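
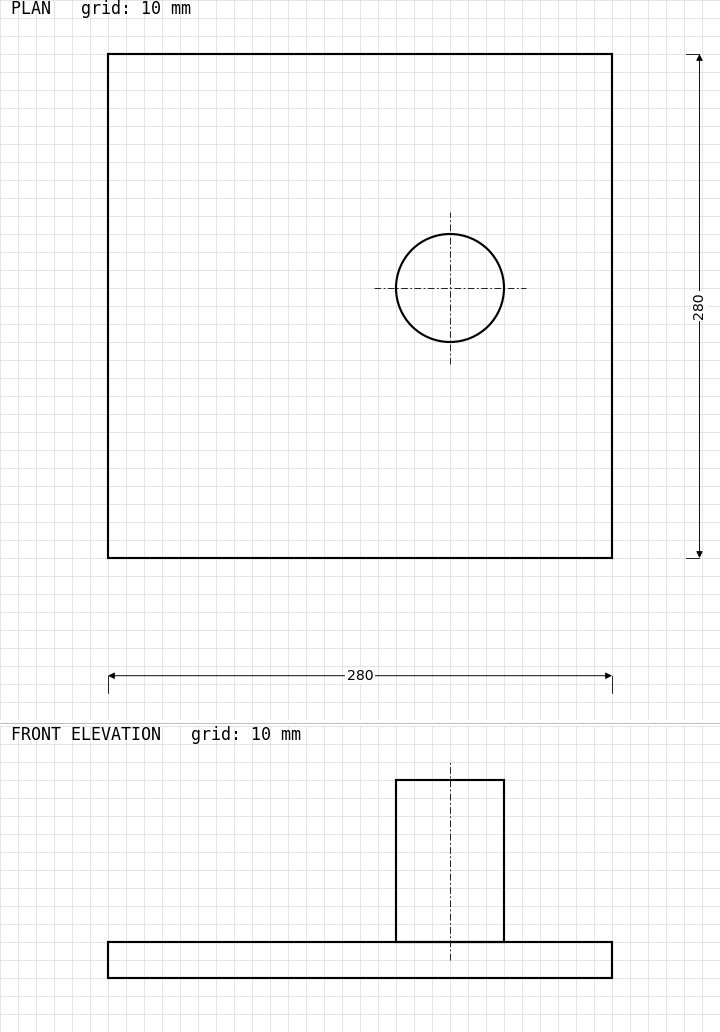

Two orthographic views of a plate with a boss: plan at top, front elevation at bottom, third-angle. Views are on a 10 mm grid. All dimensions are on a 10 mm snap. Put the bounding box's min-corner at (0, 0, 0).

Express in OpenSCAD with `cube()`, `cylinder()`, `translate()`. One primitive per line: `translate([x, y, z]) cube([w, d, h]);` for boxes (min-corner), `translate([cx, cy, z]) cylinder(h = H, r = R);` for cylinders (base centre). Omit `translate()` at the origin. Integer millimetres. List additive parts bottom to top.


cube([280, 280, 20]);
translate([190, 150, 20]) cylinder(h = 90, r = 30);


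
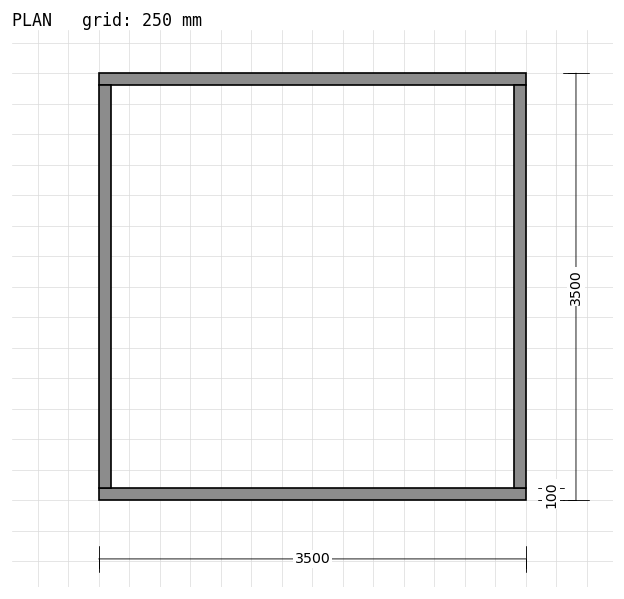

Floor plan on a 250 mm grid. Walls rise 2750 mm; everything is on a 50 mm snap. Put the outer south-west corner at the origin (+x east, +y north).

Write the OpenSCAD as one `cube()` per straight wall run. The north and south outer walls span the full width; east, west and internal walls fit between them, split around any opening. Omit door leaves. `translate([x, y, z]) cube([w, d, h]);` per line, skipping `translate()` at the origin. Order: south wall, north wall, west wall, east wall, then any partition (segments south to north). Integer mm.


cube([3500, 100, 2750]);
translate([0, 3400, 0]) cube([3500, 100, 2750]);
translate([0, 100, 0]) cube([100, 3300, 2750]);
translate([3400, 100, 0]) cube([100, 3300, 2750]);


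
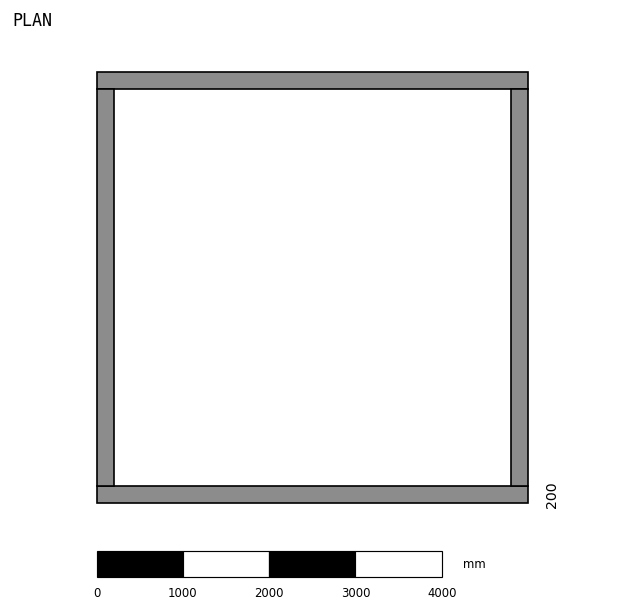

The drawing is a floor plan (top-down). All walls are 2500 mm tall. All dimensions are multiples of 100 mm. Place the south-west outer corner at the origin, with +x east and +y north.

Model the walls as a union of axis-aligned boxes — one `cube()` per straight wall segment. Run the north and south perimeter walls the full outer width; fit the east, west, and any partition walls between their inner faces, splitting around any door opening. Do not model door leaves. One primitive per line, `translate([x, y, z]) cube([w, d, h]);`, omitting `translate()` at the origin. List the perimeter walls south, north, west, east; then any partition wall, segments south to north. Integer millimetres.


cube([5000, 200, 2500]);
translate([0, 4800, 0]) cube([5000, 200, 2500]);
translate([0, 200, 0]) cube([200, 4600, 2500]);
translate([4800, 200, 0]) cube([200, 4600, 2500]);


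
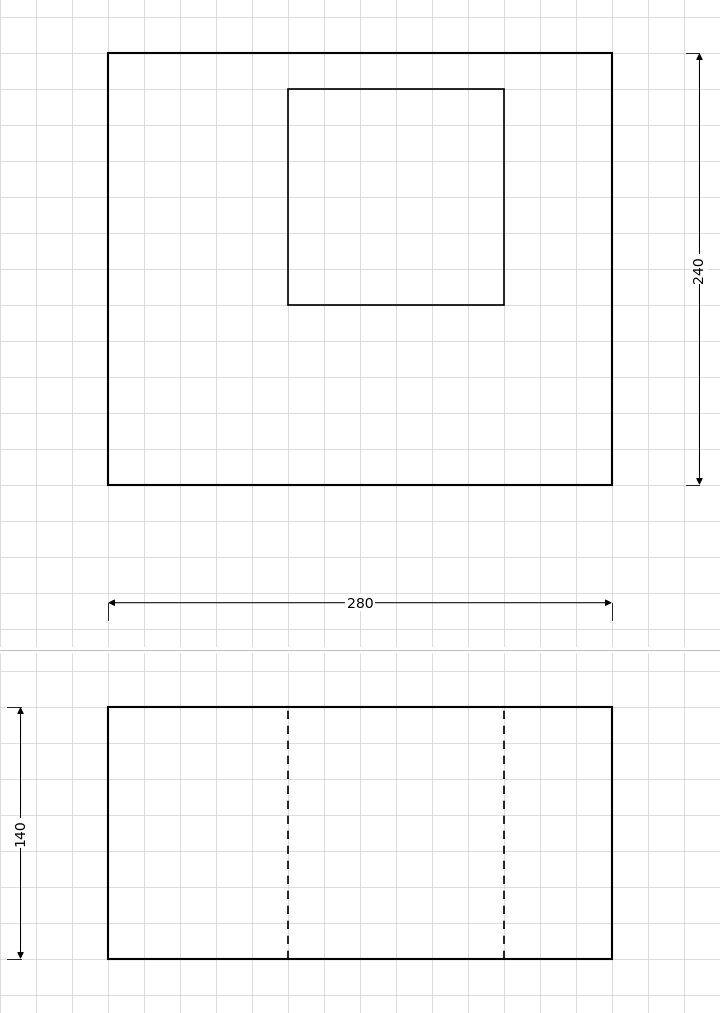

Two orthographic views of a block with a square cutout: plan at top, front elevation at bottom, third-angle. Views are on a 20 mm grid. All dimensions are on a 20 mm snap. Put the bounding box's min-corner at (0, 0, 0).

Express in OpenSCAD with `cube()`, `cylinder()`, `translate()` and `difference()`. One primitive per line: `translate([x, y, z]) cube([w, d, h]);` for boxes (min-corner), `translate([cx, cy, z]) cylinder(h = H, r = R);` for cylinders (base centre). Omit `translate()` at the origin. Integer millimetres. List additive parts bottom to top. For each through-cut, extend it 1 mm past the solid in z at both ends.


difference() {
  cube([280, 240, 140]);
  translate([100, 100, -1]) cube([120, 120, 142]);
}


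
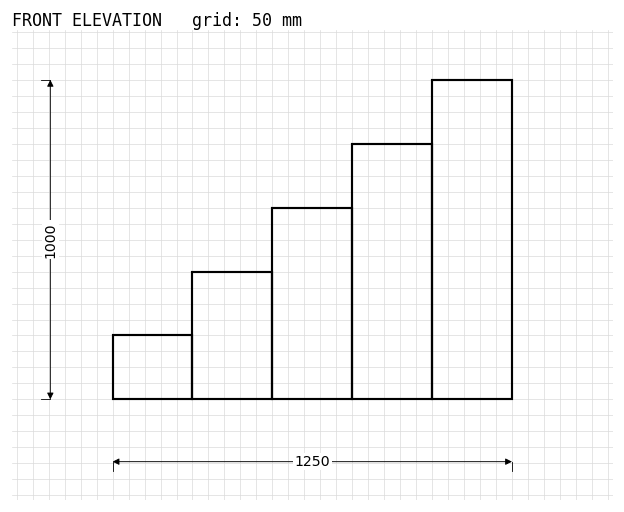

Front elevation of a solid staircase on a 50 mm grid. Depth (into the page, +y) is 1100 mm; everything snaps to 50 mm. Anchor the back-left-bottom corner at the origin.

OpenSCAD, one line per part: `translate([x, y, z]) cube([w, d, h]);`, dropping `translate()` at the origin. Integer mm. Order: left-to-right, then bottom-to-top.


cube([250, 1100, 200]);
translate([250, 0, 0]) cube([250, 1100, 400]);
translate([500, 0, 0]) cube([250, 1100, 600]);
translate([750, 0, 0]) cube([250, 1100, 800]);
translate([1000, 0, 0]) cube([250, 1100, 1000]);


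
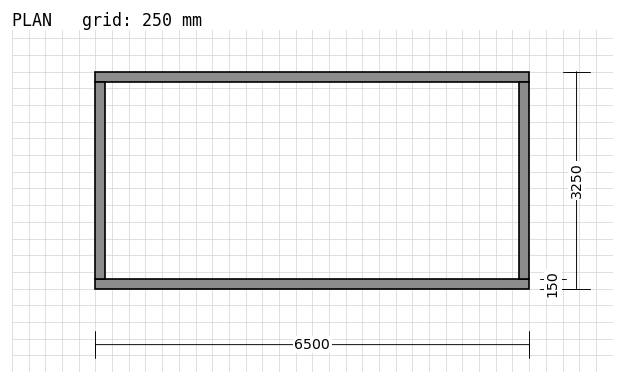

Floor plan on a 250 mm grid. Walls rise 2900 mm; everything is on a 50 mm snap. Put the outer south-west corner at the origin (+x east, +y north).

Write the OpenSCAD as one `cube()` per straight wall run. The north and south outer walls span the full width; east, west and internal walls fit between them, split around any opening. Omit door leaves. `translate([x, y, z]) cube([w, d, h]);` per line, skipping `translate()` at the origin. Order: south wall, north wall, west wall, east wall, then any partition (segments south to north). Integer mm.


cube([6500, 150, 2900]);
translate([0, 3100, 0]) cube([6500, 150, 2900]);
translate([0, 150, 0]) cube([150, 2950, 2900]);
translate([6350, 150, 0]) cube([150, 2950, 2900]);


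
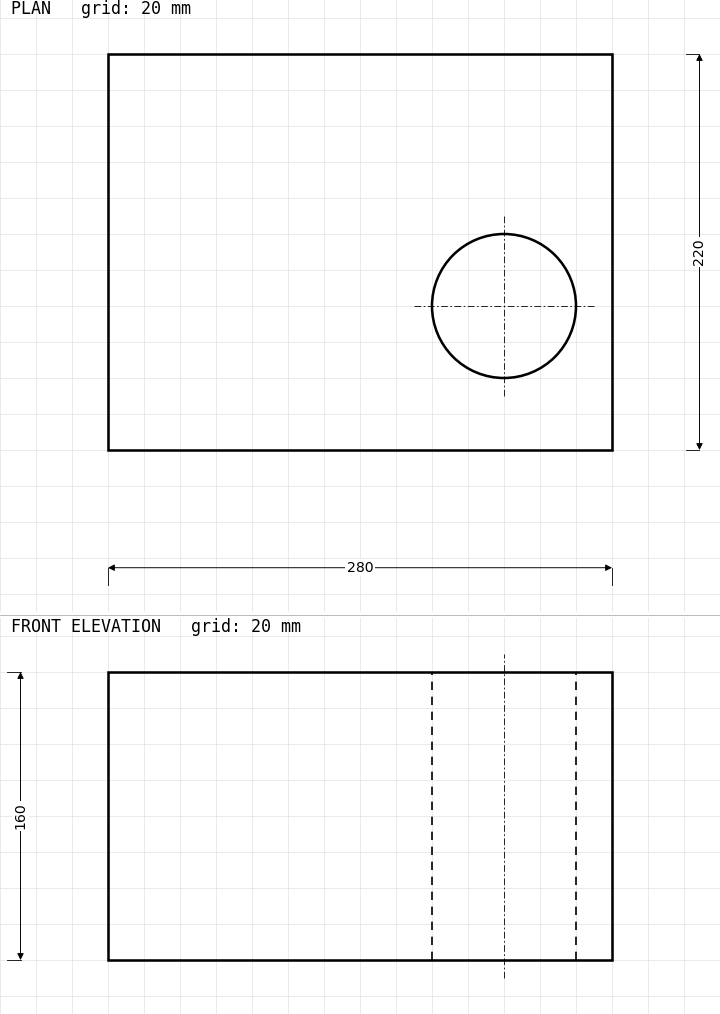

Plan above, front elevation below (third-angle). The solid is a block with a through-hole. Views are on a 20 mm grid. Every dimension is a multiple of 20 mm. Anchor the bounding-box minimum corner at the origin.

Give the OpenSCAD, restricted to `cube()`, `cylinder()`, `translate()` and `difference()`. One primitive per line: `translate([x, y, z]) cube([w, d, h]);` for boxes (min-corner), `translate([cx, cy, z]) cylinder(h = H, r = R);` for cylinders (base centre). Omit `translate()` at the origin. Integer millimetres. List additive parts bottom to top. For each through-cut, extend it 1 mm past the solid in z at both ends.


difference() {
  cube([280, 220, 160]);
  translate([220, 80, -1]) cylinder(h = 162, r = 40);
}


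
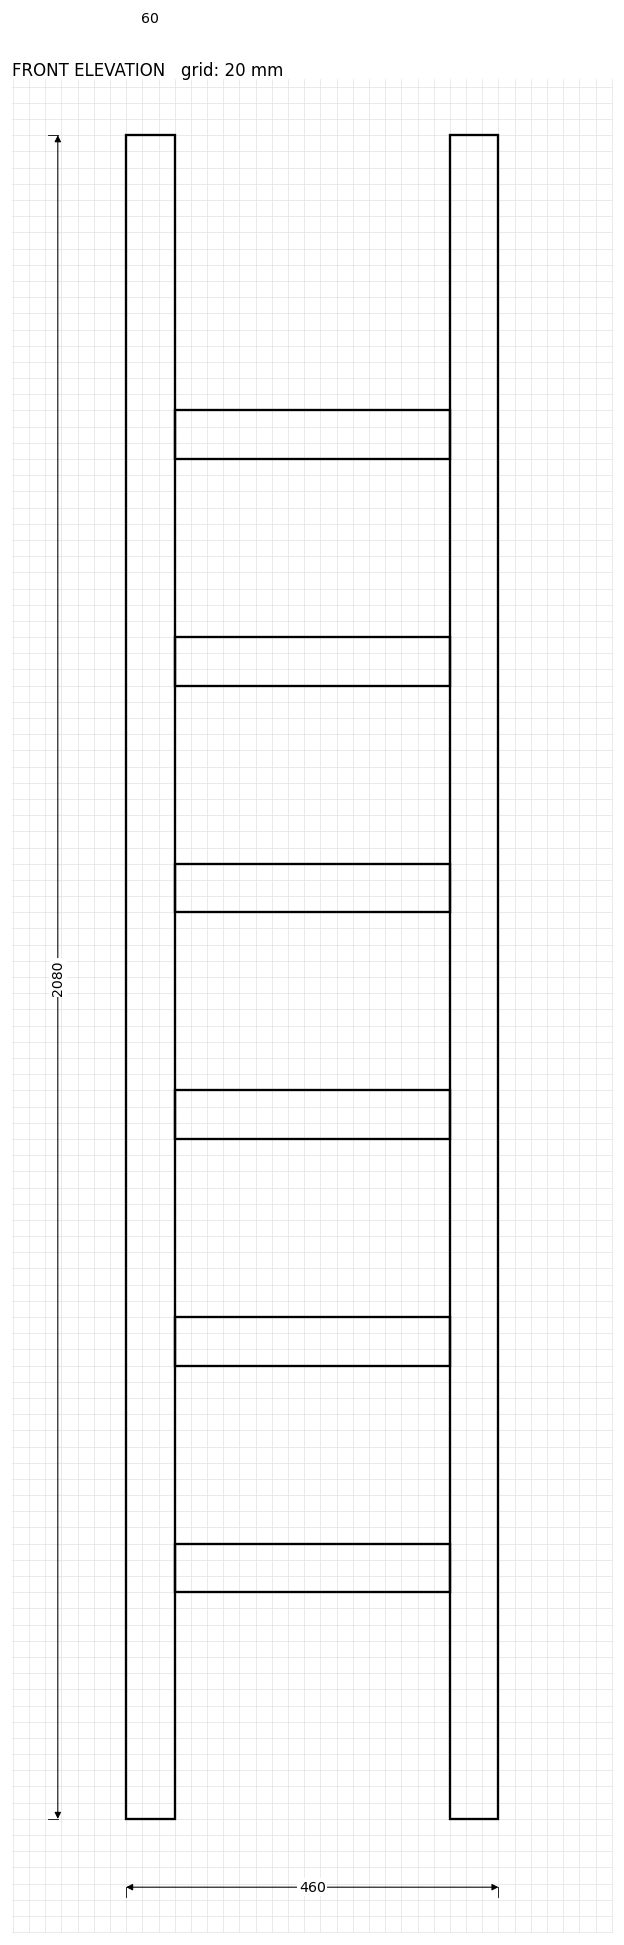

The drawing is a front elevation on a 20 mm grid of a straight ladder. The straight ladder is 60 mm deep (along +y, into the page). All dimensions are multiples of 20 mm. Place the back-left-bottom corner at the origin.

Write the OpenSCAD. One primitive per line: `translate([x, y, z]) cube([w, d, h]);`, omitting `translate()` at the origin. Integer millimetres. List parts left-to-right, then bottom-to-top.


cube([60, 60, 2080]);
translate([60, 0, 280]) cube([340, 60, 60]);
translate([60, 0, 560]) cube([340, 60, 60]);
translate([60, 0, 840]) cube([340, 60, 60]);
translate([60, 0, 1120]) cube([340, 60, 60]);
translate([60, 0, 1400]) cube([340, 60, 60]);
translate([60, 0, 1680]) cube([340, 60, 60]);
translate([400, 0, 0]) cube([60, 60, 2080]);


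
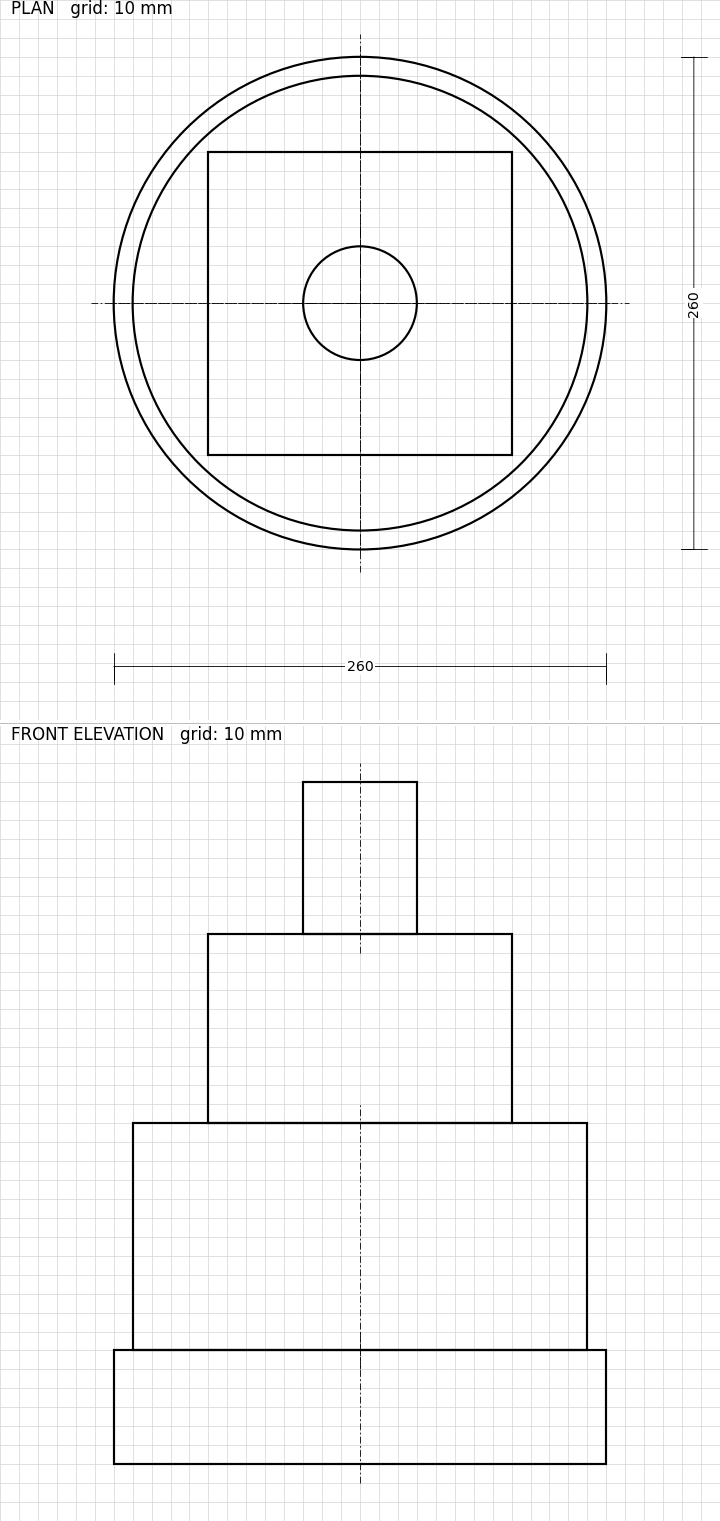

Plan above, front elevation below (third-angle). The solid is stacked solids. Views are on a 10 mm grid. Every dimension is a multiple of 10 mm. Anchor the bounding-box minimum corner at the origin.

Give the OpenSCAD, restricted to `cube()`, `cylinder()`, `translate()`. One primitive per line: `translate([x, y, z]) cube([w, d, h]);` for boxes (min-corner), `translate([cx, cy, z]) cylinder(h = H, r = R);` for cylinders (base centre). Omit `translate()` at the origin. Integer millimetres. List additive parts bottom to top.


translate([130, 130, 0]) cylinder(h = 60, r = 130);
translate([130, 130, 60]) cylinder(h = 120, r = 120);
translate([50, 50, 180]) cube([160, 160, 100]);
translate([130, 130, 280]) cylinder(h = 80, r = 30);


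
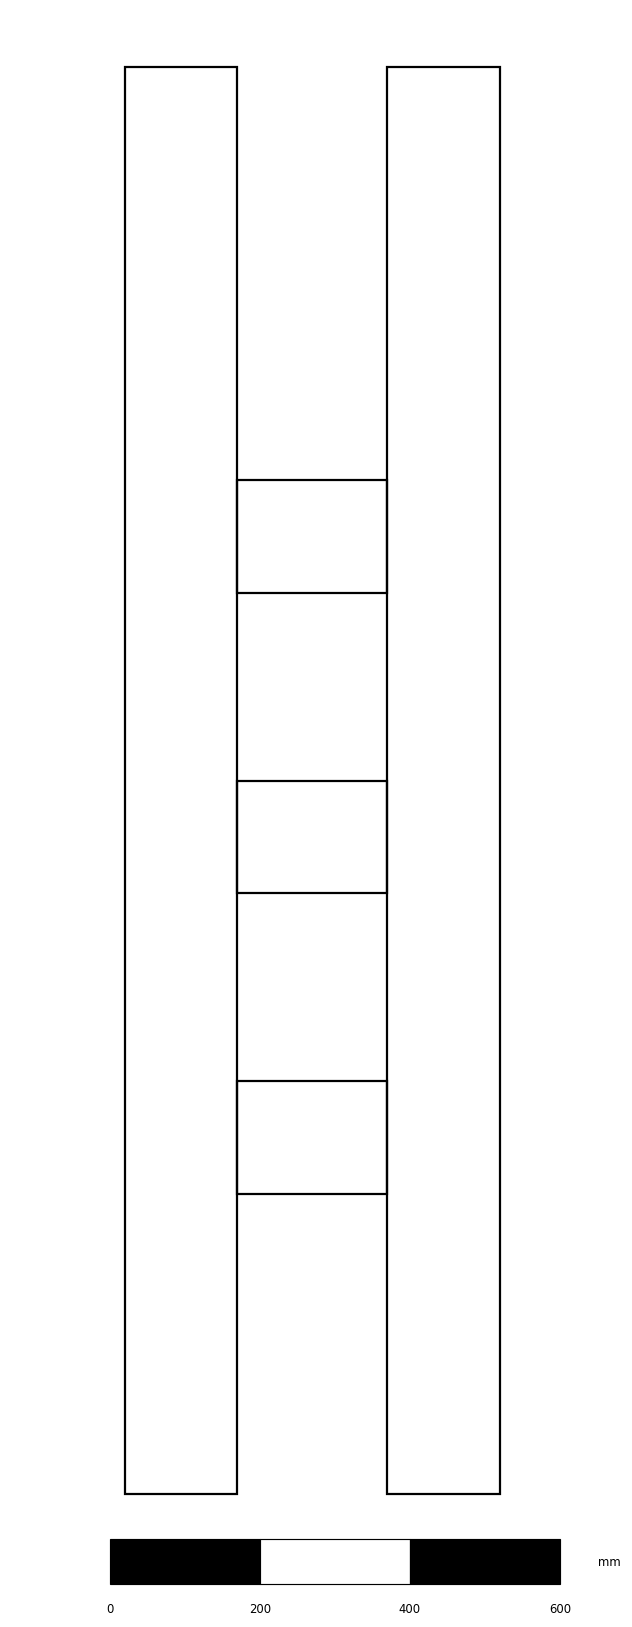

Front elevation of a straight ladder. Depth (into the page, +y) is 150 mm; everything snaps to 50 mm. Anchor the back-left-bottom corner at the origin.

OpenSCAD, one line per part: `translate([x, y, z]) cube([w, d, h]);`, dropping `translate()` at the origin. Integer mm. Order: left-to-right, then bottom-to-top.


cube([150, 150, 1900]);
translate([150, 0, 400]) cube([200, 150, 150]);
translate([150, 0, 800]) cube([200, 150, 150]);
translate([150, 0, 1200]) cube([200, 150, 150]);
translate([350, 0, 0]) cube([150, 150, 1900]);


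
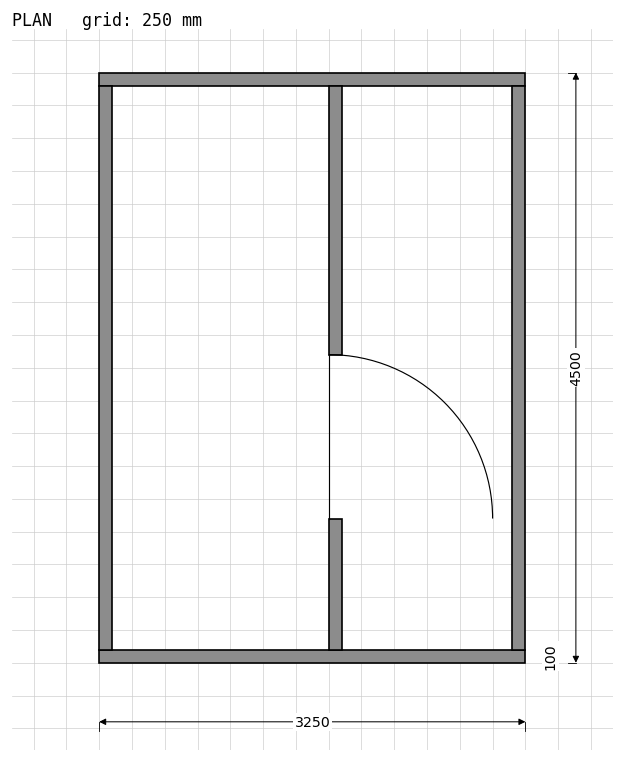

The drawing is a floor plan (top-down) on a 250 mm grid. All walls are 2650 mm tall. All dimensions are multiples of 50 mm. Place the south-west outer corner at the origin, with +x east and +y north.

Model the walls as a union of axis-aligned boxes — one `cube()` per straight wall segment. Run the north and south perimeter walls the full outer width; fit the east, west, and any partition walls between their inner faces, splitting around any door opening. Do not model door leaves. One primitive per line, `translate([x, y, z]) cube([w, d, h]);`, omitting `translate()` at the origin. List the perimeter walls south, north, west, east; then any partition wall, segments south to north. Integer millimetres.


cube([3250, 100, 2650]);
translate([0, 4400, 0]) cube([3250, 100, 2650]);
translate([0, 100, 0]) cube([100, 4300, 2650]);
translate([3150, 100, 0]) cube([100, 4300, 2650]);
translate([1750, 100, 0]) cube([100, 1000, 2650]);
translate([1750, 2350, 0]) cube([100, 2050, 2650]);


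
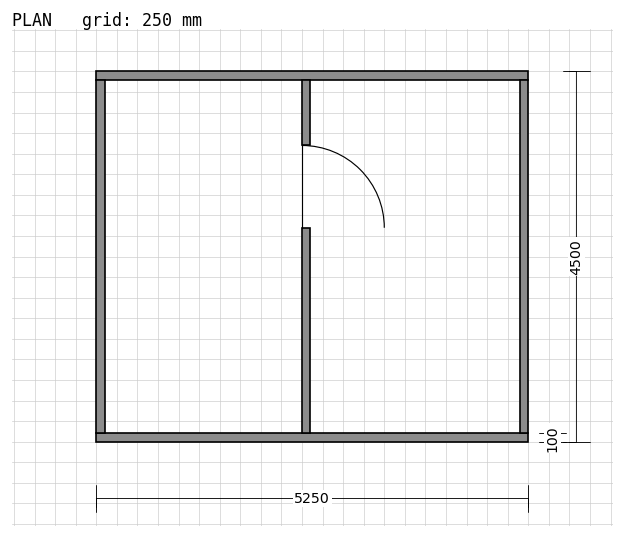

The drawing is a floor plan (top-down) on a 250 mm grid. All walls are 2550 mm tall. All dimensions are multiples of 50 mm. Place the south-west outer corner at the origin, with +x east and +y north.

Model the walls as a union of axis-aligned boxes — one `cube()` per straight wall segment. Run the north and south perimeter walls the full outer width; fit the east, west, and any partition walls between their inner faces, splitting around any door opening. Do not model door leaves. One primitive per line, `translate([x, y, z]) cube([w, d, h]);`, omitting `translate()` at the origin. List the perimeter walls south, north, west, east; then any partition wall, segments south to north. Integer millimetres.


cube([5250, 100, 2550]);
translate([0, 4400, 0]) cube([5250, 100, 2550]);
translate([0, 100, 0]) cube([100, 4300, 2550]);
translate([5150, 100, 0]) cube([100, 4300, 2550]);
translate([2500, 100, 0]) cube([100, 2500, 2550]);
translate([2500, 3600, 0]) cube([100, 800, 2550]);


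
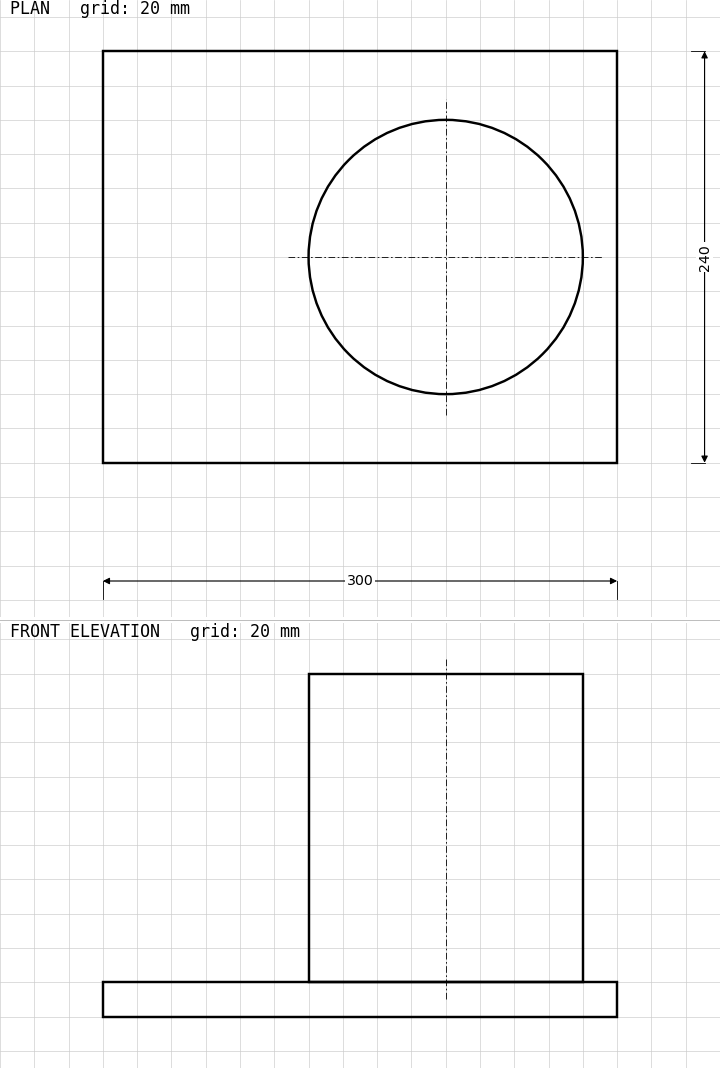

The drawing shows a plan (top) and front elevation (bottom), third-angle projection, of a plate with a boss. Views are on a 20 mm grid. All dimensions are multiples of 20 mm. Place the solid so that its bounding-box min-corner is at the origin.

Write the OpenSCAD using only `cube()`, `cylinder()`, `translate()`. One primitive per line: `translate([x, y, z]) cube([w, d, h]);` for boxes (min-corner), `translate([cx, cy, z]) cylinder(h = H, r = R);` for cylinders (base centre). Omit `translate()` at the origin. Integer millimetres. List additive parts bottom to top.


cube([300, 240, 20]);
translate([200, 120, 20]) cylinder(h = 180, r = 80);


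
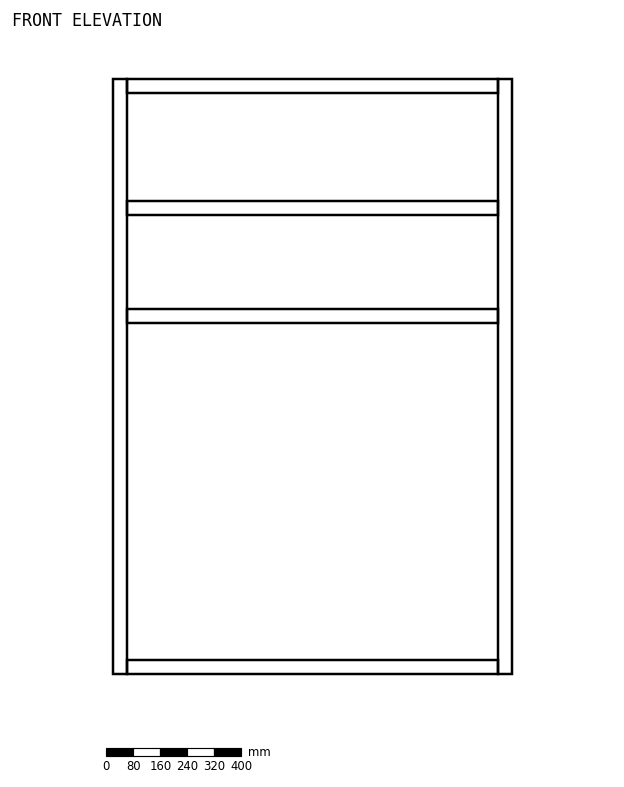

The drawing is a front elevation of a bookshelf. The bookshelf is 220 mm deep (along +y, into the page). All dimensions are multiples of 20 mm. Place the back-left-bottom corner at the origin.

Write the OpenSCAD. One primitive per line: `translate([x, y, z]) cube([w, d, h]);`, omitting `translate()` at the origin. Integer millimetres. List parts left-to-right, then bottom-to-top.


cube([40, 220, 1760]);
translate([40, 0, 0]) cube([1100, 220, 40]);
translate([40, 0, 1040]) cube([1100, 220, 40]);
translate([40, 0, 1360]) cube([1100, 220, 40]);
translate([40, 0, 1720]) cube([1100, 220, 40]);
translate([1140, 0, 0]) cube([40, 220, 1760]);


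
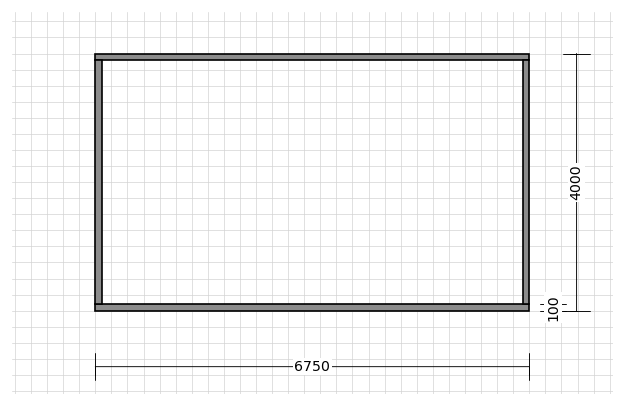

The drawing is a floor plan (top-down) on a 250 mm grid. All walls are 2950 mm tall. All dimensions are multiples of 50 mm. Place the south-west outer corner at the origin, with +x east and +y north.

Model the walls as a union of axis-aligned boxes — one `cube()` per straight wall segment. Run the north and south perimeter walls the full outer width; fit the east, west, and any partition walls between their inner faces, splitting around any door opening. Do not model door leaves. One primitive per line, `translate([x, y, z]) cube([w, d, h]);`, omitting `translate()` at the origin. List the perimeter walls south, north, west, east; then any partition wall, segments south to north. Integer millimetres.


cube([6750, 100, 2950]);
translate([0, 3900, 0]) cube([6750, 100, 2950]);
translate([0, 100, 0]) cube([100, 3800, 2950]);
translate([6650, 100, 0]) cube([100, 3800, 2950]);


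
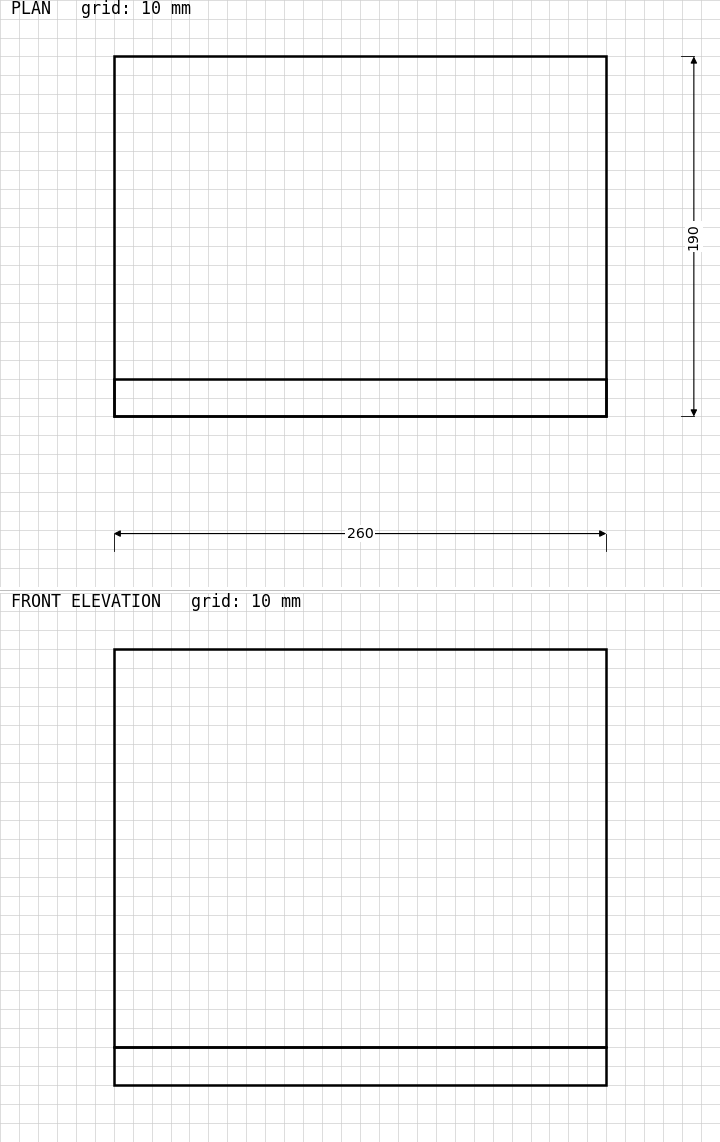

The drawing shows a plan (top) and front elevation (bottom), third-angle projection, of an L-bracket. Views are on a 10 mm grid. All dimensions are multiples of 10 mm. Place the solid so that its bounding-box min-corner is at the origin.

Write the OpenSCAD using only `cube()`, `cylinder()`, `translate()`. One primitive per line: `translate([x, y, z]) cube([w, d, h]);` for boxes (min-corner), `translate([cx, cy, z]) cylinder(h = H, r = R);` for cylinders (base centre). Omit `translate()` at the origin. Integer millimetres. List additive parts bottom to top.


cube([260, 190, 20]);
translate([0, 0, 20]) cube([260, 20, 210]);


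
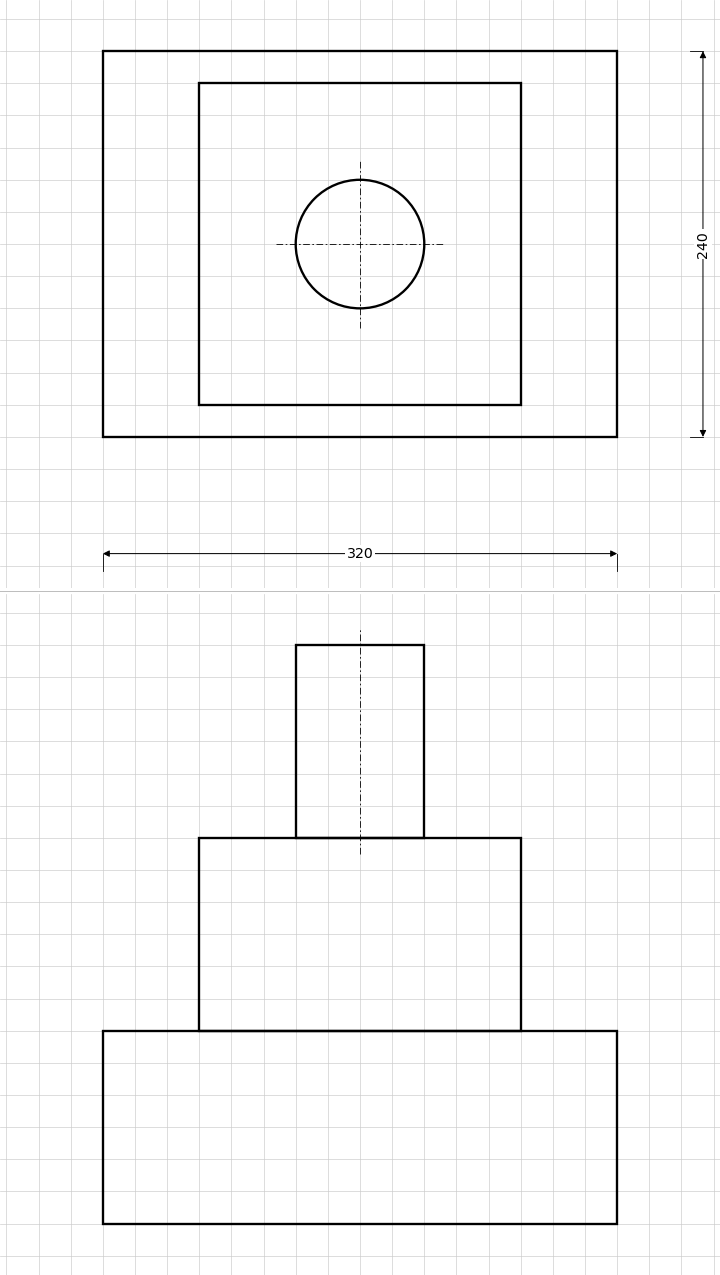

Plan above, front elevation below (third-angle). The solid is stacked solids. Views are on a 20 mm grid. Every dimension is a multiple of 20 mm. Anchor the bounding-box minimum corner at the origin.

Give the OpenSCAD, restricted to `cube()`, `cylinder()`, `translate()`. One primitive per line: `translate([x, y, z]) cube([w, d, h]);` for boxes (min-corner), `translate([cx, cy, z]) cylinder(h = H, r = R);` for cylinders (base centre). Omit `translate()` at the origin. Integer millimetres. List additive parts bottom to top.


cube([320, 240, 120]);
translate([60, 20, 120]) cube([200, 200, 120]);
translate([160, 120, 240]) cylinder(h = 120, r = 40);


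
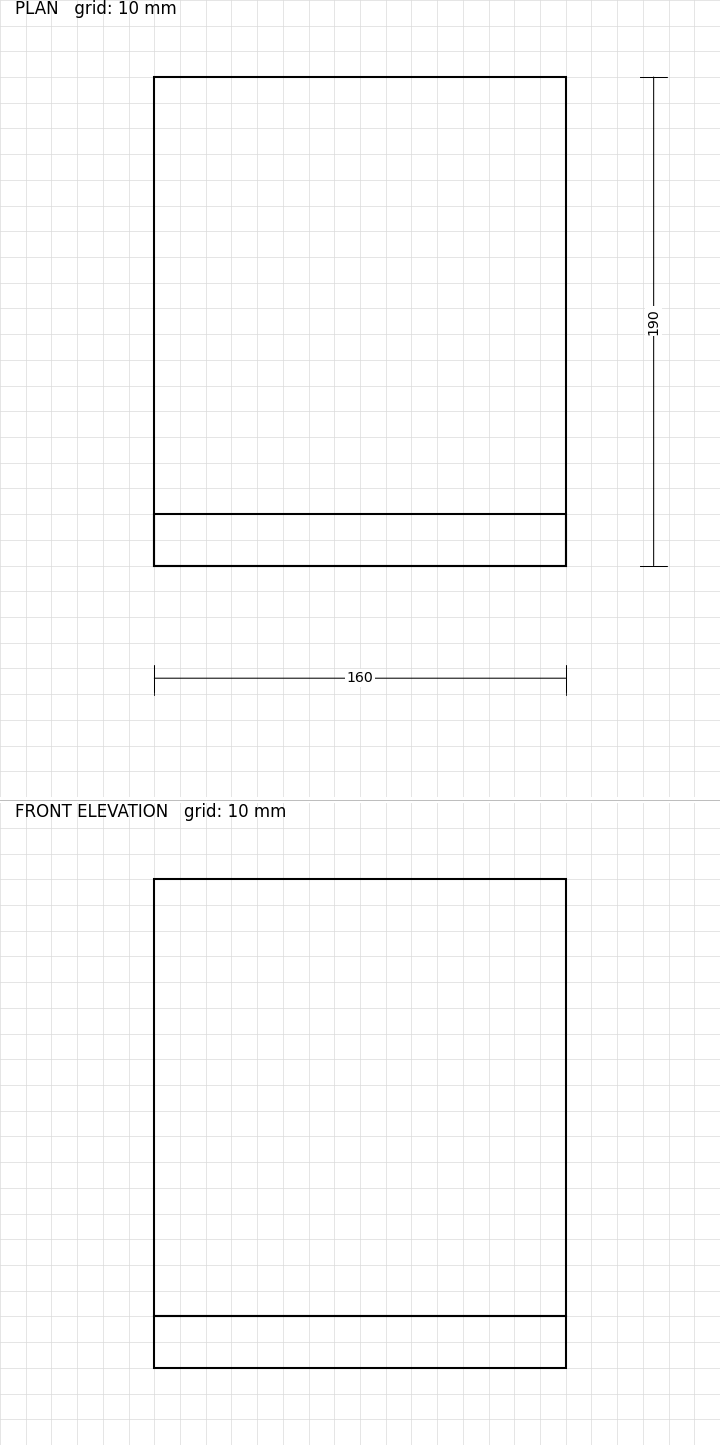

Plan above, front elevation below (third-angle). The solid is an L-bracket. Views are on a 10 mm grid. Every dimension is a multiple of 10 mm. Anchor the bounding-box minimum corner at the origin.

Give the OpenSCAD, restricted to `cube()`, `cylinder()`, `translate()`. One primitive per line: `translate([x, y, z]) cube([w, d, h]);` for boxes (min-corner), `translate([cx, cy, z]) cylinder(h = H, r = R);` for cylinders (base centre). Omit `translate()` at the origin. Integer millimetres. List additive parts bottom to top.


cube([160, 190, 20]);
translate([0, 0, 20]) cube([160, 20, 170]);


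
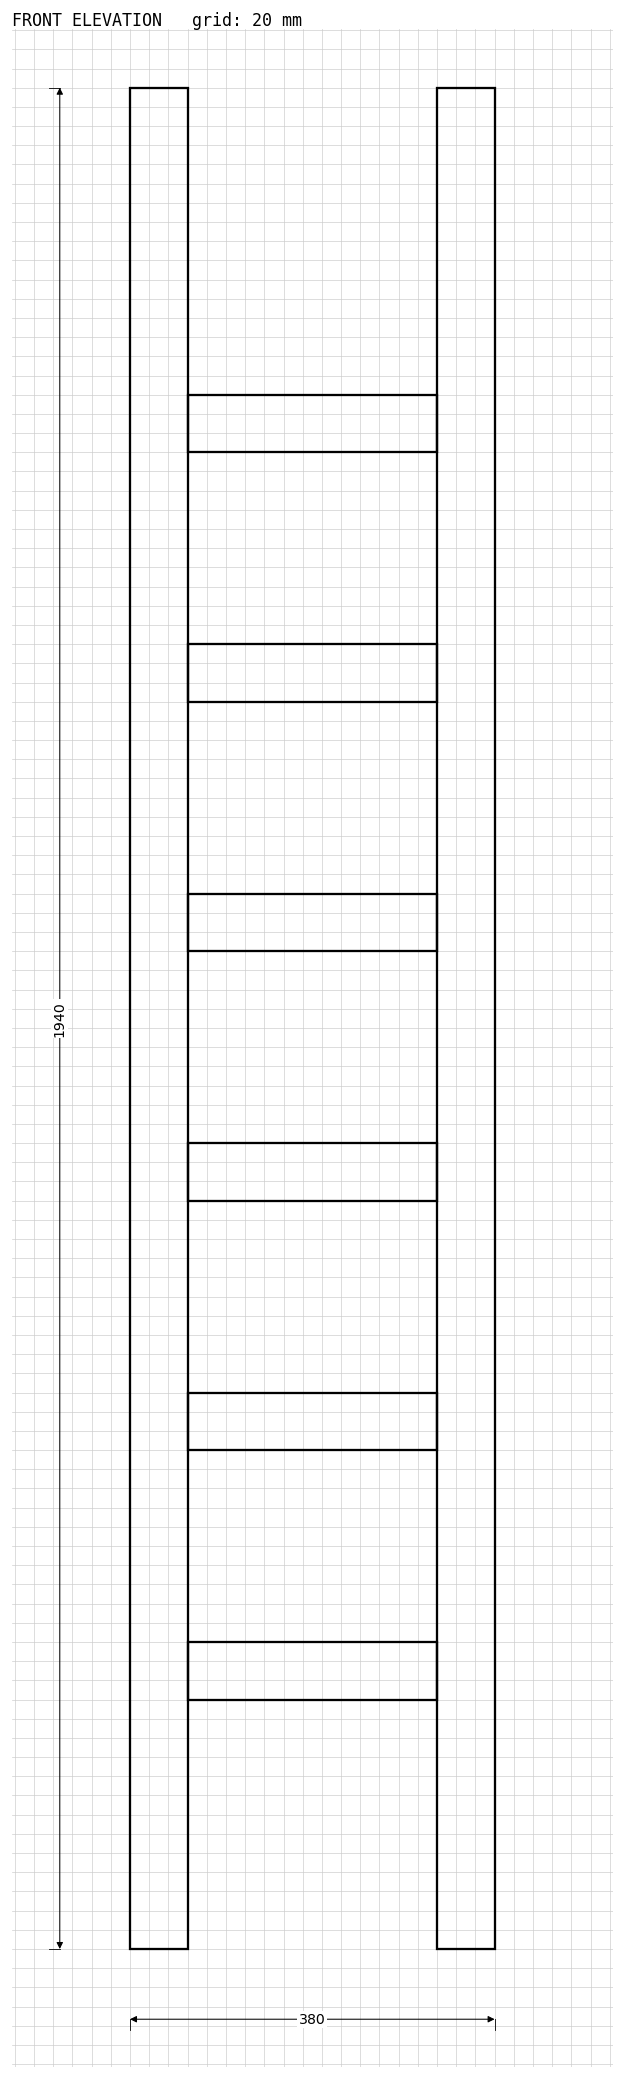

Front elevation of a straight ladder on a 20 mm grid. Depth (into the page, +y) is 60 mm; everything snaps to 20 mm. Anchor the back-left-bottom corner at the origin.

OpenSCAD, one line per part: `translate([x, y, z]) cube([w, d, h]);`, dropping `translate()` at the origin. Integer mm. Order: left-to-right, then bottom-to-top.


cube([60, 60, 1940]);
translate([60, 0, 260]) cube([260, 60, 60]);
translate([60, 0, 520]) cube([260, 60, 60]);
translate([60, 0, 780]) cube([260, 60, 60]);
translate([60, 0, 1040]) cube([260, 60, 60]);
translate([60, 0, 1300]) cube([260, 60, 60]);
translate([60, 0, 1560]) cube([260, 60, 60]);
translate([320, 0, 0]) cube([60, 60, 1940]);


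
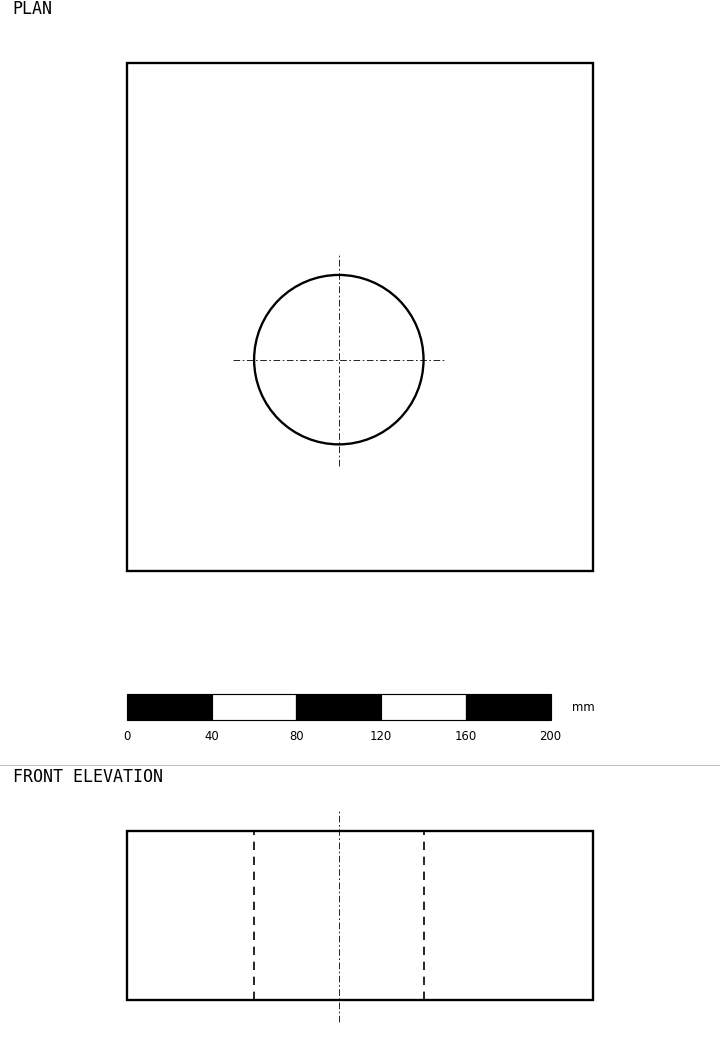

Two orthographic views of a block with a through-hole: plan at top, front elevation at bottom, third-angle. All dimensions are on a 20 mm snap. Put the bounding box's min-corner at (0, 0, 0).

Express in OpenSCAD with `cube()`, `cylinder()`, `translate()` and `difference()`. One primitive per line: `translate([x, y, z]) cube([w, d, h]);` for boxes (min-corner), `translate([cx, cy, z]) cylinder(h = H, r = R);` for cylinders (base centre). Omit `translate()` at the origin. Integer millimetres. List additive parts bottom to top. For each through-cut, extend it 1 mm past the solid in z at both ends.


difference() {
  cube([220, 240, 80]);
  translate([100, 100, -1]) cylinder(h = 82, r = 40);
}


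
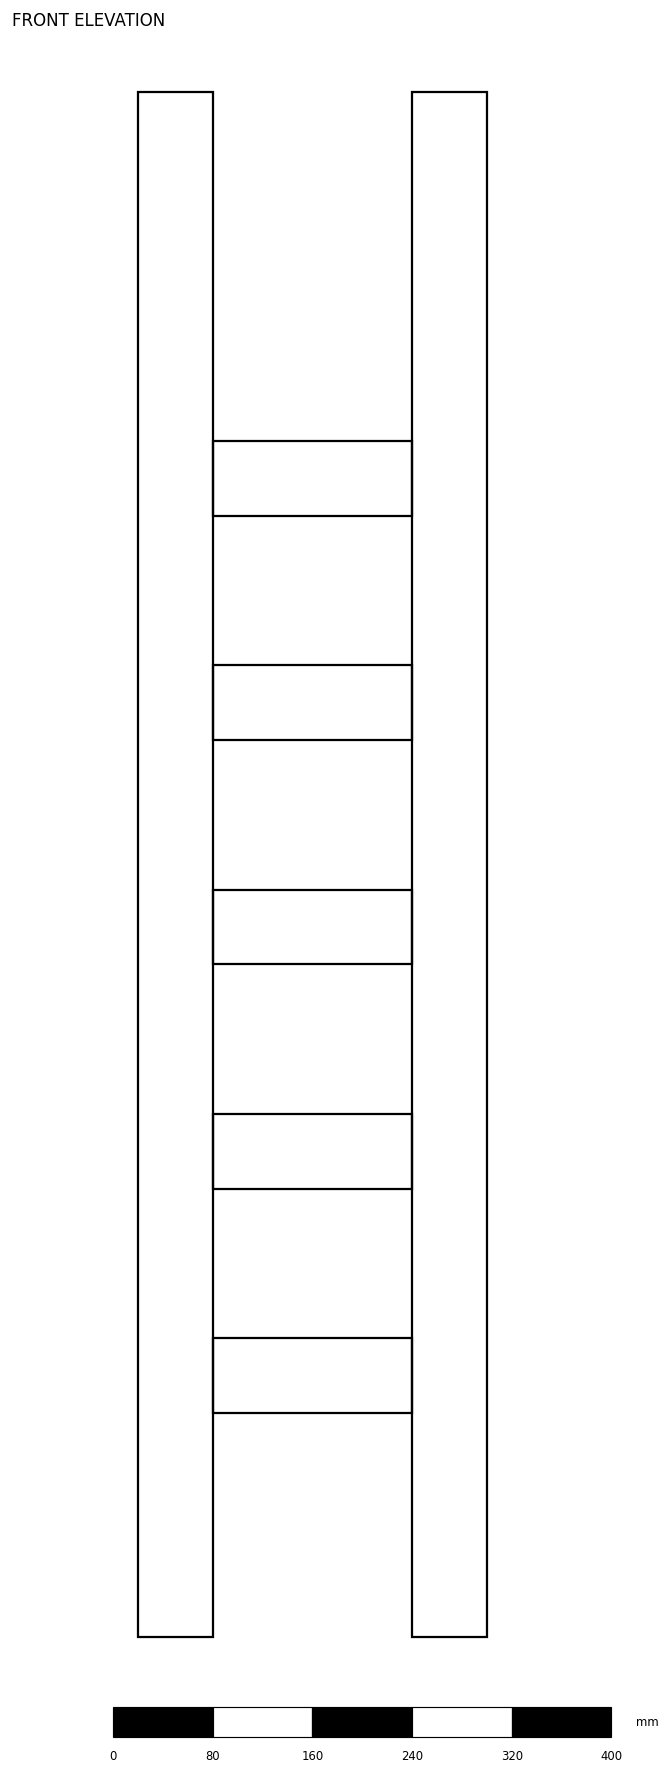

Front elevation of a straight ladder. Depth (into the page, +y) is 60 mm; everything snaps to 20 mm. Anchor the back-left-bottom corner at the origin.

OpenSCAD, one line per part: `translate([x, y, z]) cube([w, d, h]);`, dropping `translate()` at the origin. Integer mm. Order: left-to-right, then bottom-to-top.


cube([60, 60, 1240]);
translate([60, 0, 180]) cube([160, 60, 60]);
translate([60, 0, 360]) cube([160, 60, 60]);
translate([60, 0, 540]) cube([160, 60, 60]);
translate([60, 0, 720]) cube([160, 60, 60]);
translate([60, 0, 900]) cube([160, 60, 60]);
translate([220, 0, 0]) cube([60, 60, 1240]);


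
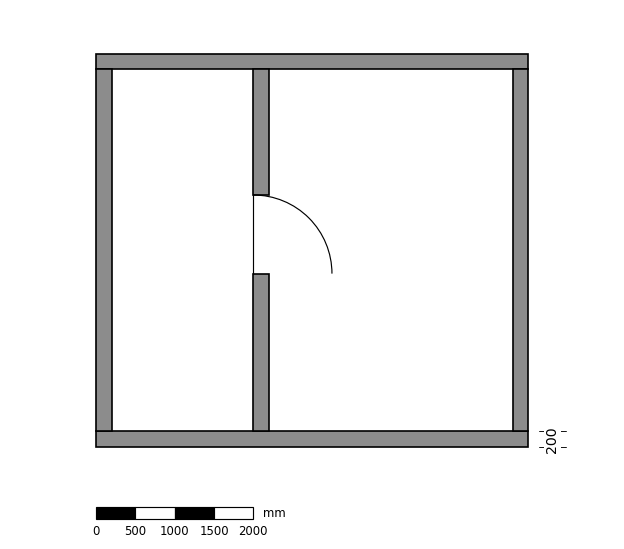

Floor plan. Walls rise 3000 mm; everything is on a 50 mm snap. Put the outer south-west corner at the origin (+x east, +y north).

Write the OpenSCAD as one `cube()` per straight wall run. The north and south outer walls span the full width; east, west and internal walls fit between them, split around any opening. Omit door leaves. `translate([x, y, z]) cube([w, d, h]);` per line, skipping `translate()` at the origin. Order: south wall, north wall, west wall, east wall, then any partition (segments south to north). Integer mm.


cube([5500, 200, 3000]);
translate([0, 4800, 0]) cube([5500, 200, 3000]);
translate([0, 200, 0]) cube([200, 4600, 3000]);
translate([5300, 200, 0]) cube([200, 4600, 3000]);
translate([2000, 200, 0]) cube([200, 2000, 3000]);
translate([2000, 3200, 0]) cube([200, 1600, 3000]);


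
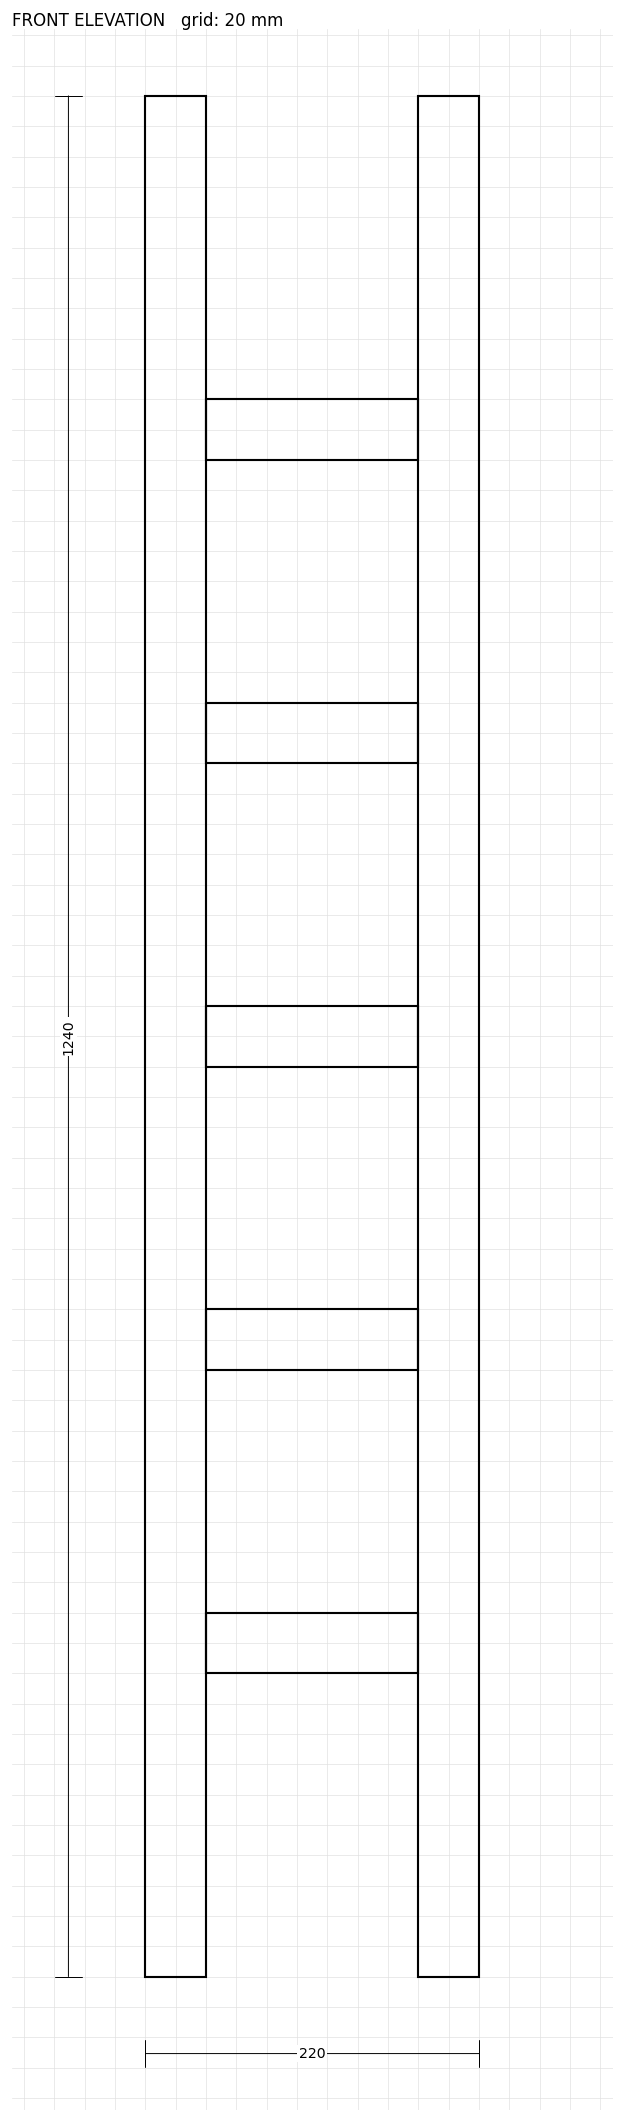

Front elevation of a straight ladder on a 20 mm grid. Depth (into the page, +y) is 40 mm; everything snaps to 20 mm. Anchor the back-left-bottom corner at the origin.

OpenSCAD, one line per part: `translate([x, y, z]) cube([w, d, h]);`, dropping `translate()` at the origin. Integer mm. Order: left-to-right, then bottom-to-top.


cube([40, 40, 1240]);
translate([40, 0, 200]) cube([140, 40, 40]);
translate([40, 0, 400]) cube([140, 40, 40]);
translate([40, 0, 600]) cube([140, 40, 40]);
translate([40, 0, 800]) cube([140, 40, 40]);
translate([40, 0, 1000]) cube([140, 40, 40]);
translate([180, 0, 0]) cube([40, 40, 1240]);


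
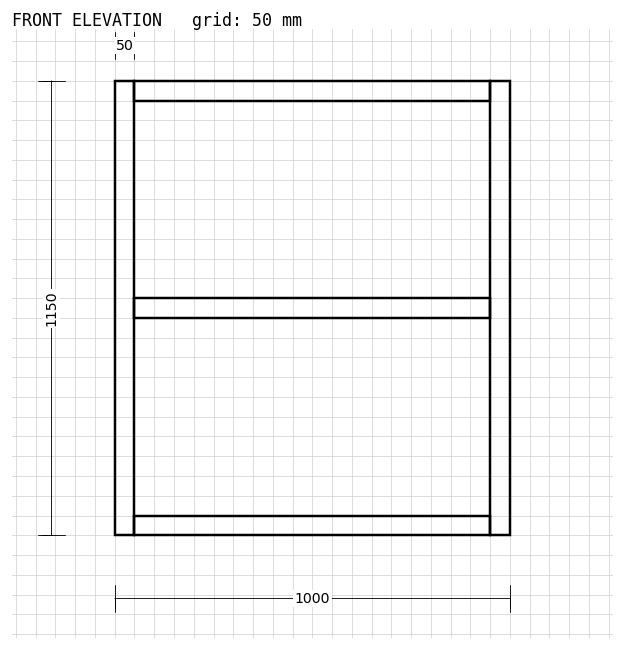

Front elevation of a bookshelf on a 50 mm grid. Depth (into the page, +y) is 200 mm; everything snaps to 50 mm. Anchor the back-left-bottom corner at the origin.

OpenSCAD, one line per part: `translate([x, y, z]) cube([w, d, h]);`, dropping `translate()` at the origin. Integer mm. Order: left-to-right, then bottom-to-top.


cube([50, 200, 1150]);
translate([50, 0, 0]) cube([900, 200, 50]);
translate([50, 0, 550]) cube([900, 200, 50]);
translate([50, 0, 1100]) cube([900, 200, 50]);
translate([950, 0, 0]) cube([50, 200, 1150]);


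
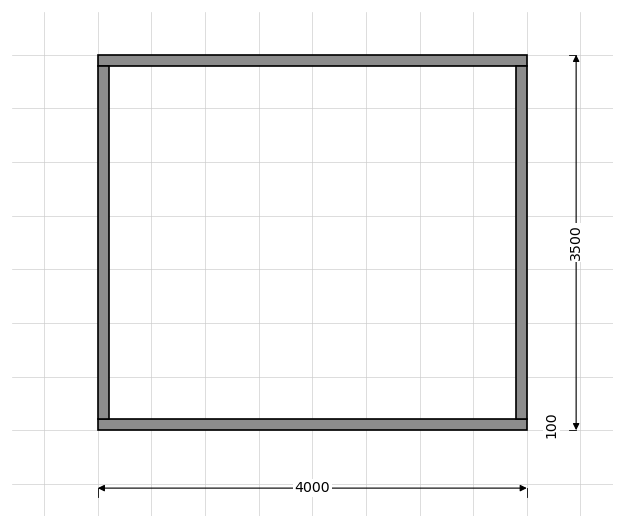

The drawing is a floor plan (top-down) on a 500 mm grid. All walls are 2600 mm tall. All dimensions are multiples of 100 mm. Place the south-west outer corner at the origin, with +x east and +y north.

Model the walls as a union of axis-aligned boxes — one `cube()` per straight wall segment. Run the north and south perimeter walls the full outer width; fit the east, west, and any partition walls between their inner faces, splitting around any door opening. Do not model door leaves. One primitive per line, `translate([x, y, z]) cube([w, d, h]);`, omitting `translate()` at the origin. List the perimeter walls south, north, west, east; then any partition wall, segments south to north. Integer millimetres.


cube([4000, 100, 2600]);
translate([0, 3400, 0]) cube([4000, 100, 2600]);
translate([0, 100, 0]) cube([100, 3300, 2600]);
translate([3900, 100, 0]) cube([100, 3300, 2600]);


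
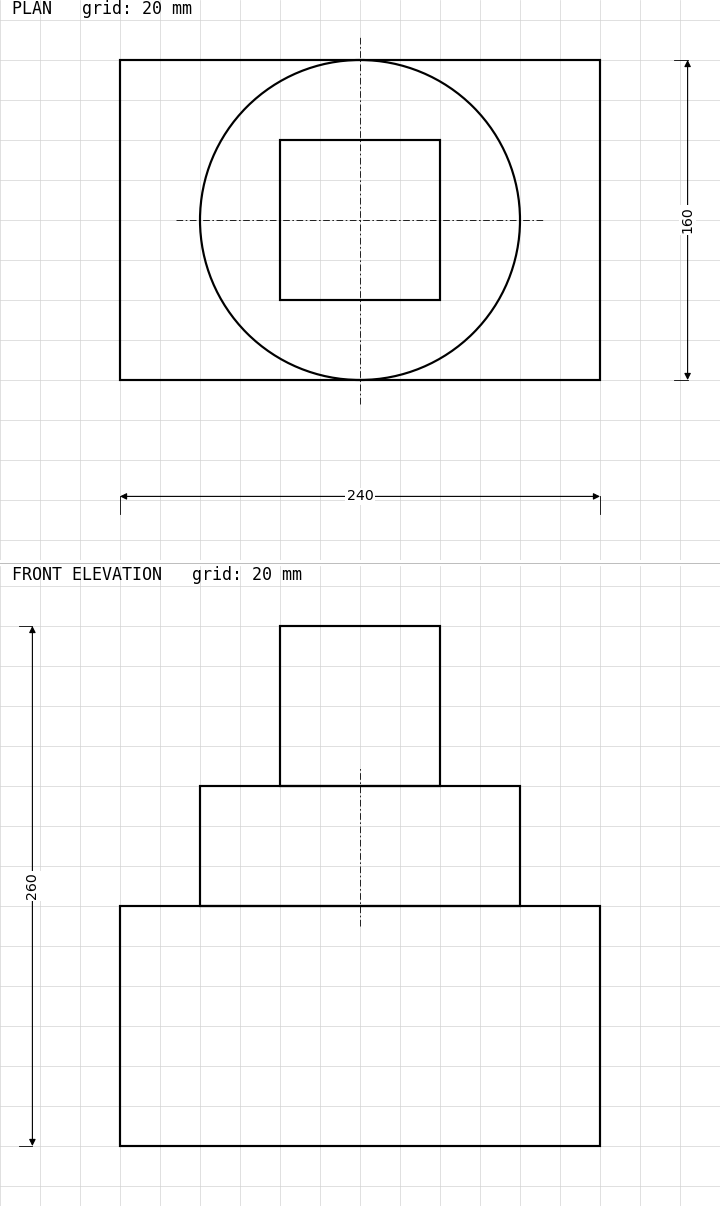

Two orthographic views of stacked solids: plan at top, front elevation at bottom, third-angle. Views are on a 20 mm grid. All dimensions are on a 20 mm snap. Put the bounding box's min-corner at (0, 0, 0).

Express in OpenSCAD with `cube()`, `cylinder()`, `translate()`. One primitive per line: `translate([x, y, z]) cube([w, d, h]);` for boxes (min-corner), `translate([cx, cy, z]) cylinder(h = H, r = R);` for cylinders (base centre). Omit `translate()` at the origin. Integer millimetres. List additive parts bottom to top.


cube([240, 160, 120]);
translate([120, 80, 120]) cylinder(h = 60, r = 80);
translate([80, 40, 180]) cube([80, 80, 80]);


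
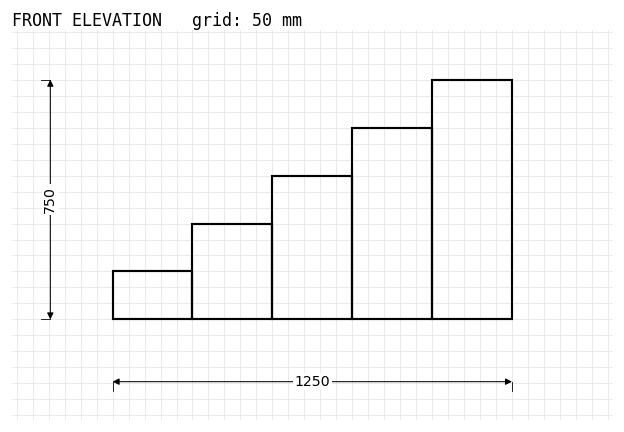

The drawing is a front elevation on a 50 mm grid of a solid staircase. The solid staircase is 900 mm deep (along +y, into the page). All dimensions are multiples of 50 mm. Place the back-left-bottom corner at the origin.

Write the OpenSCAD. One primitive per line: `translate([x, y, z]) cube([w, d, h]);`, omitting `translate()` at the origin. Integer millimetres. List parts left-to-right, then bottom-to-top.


cube([250, 900, 150]);
translate([250, 0, 0]) cube([250, 900, 300]);
translate([500, 0, 0]) cube([250, 900, 450]);
translate([750, 0, 0]) cube([250, 900, 600]);
translate([1000, 0, 0]) cube([250, 900, 750]);


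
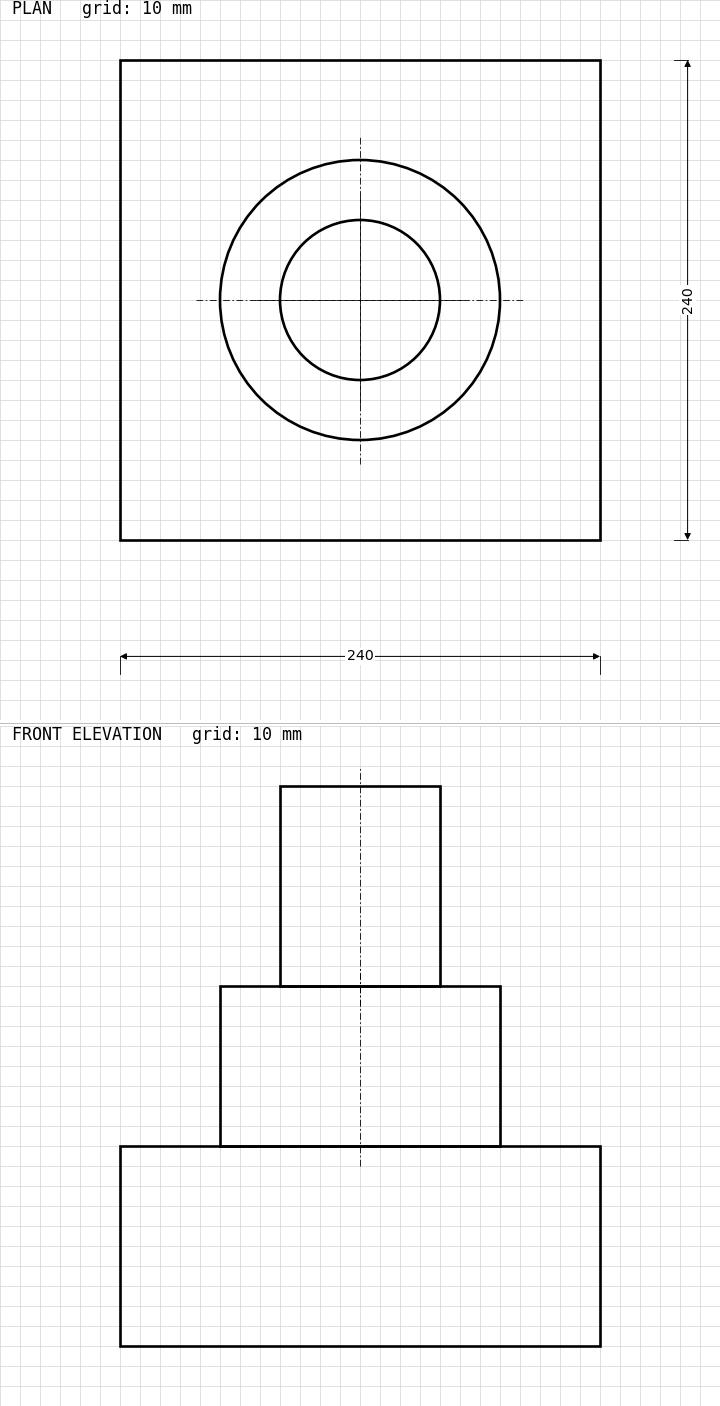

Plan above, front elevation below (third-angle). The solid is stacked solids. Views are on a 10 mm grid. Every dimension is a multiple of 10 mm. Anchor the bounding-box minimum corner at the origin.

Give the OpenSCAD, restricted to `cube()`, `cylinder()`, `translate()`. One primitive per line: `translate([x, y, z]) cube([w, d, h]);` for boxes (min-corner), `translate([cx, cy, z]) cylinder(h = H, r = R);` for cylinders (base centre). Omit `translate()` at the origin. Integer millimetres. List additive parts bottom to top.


cube([240, 240, 100]);
translate([120, 120, 100]) cylinder(h = 80, r = 70);
translate([120, 120, 180]) cylinder(h = 100, r = 40);


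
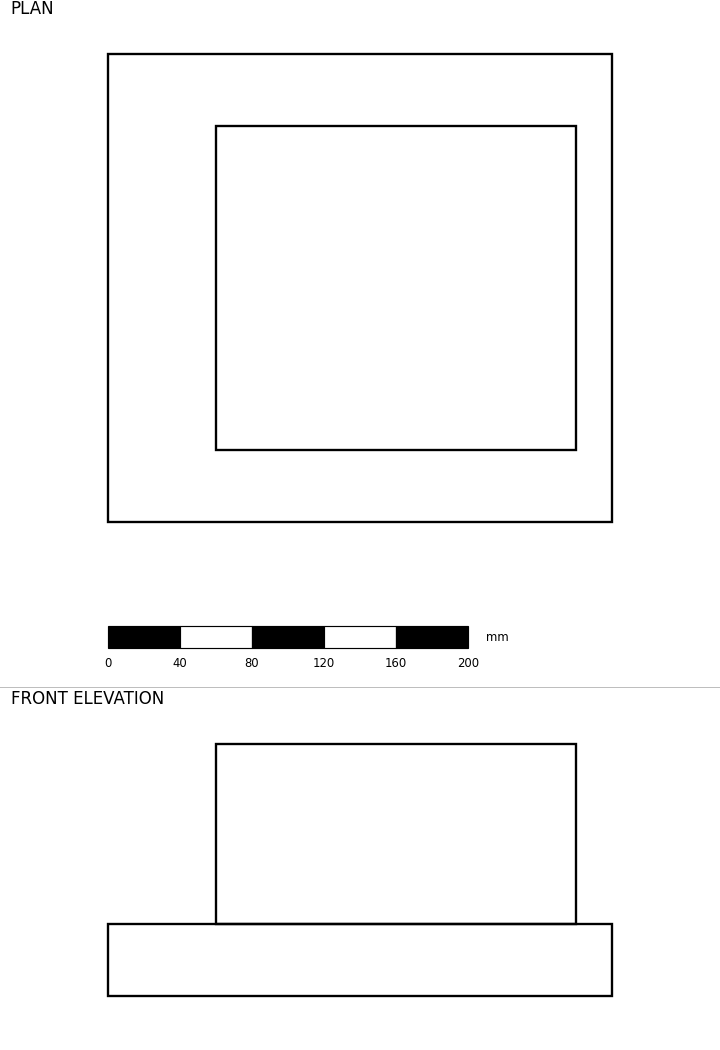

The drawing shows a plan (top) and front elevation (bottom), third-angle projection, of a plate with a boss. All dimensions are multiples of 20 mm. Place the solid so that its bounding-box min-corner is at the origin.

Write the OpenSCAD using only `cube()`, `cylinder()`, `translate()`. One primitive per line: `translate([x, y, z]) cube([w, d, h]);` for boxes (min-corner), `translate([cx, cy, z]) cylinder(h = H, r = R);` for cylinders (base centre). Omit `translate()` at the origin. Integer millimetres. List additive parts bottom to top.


cube([280, 260, 40]);
translate([60, 40, 40]) cube([200, 180, 100]);


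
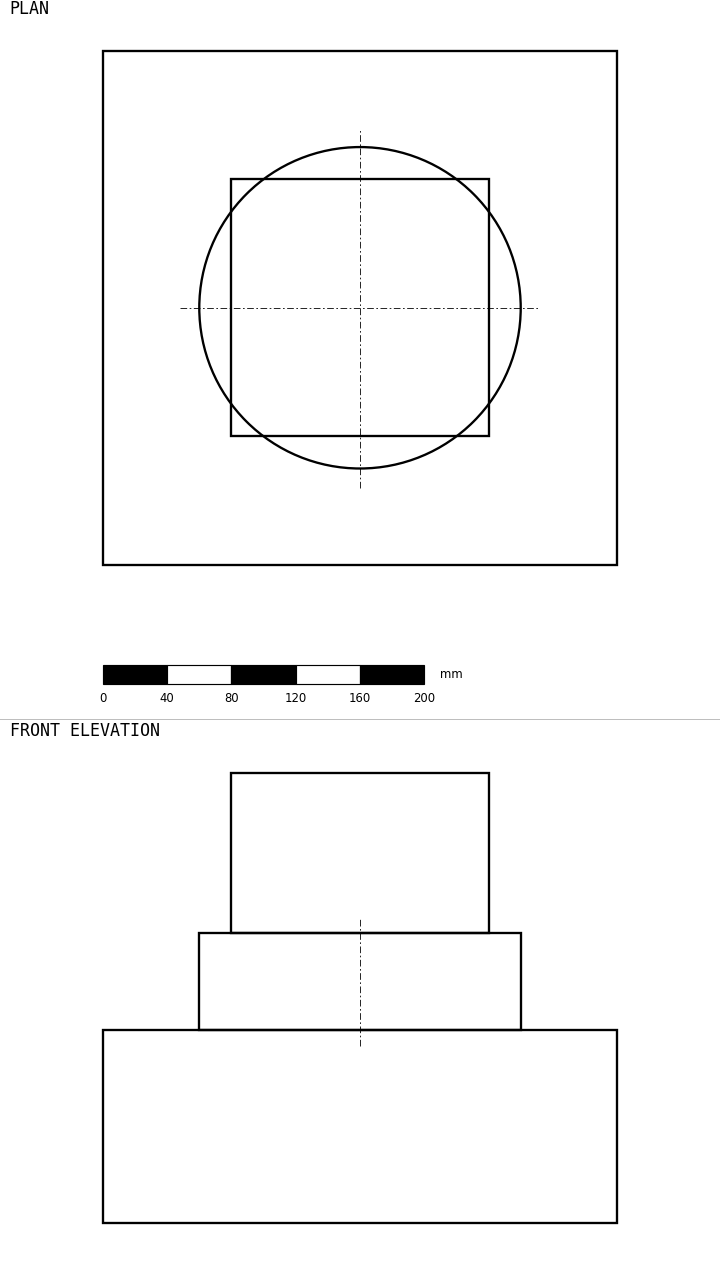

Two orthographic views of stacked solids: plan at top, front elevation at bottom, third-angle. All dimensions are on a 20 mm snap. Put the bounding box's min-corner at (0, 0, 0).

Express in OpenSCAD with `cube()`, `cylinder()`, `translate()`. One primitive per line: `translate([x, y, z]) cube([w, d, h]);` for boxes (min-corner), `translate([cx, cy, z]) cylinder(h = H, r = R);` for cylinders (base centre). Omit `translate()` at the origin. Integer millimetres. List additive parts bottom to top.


cube([320, 320, 120]);
translate([160, 160, 120]) cylinder(h = 60, r = 100);
translate([80, 80, 180]) cube([160, 160, 100]);


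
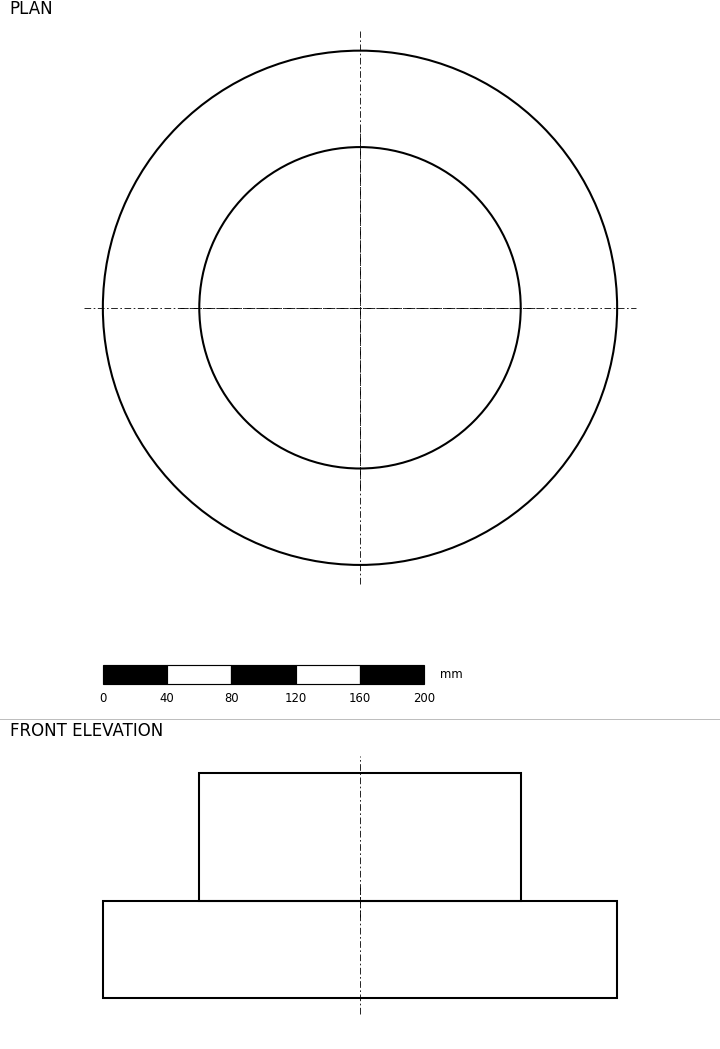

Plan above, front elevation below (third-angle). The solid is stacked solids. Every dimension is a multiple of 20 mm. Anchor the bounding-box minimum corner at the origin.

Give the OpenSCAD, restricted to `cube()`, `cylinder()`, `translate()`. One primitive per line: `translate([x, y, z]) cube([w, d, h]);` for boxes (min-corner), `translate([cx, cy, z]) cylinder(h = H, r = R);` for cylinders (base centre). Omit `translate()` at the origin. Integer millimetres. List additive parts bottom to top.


translate([160, 160, 0]) cylinder(h = 60, r = 160);
translate([160, 160, 60]) cylinder(h = 80, r = 100);


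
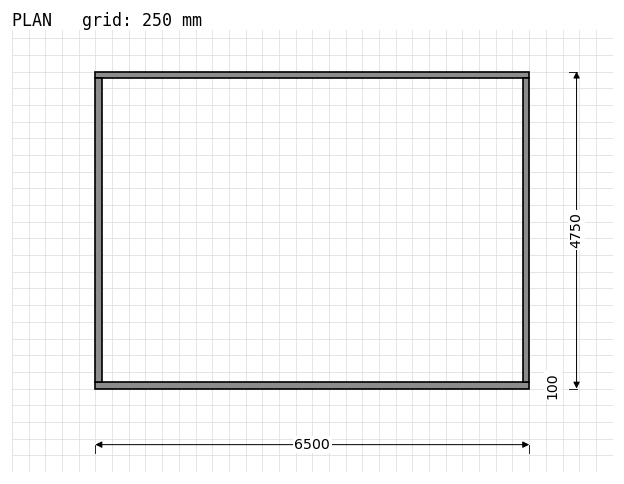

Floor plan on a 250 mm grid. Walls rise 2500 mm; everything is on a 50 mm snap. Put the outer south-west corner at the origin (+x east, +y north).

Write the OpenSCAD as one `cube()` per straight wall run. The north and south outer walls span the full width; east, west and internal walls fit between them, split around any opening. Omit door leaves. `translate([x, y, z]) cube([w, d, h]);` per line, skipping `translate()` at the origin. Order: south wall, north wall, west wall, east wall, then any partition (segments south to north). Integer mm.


cube([6500, 100, 2500]);
translate([0, 4650, 0]) cube([6500, 100, 2500]);
translate([0, 100, 0]) cube([100, 4550, 2500]);
translate([6400, 100, 0]) cube([100, 4550, 2500]);


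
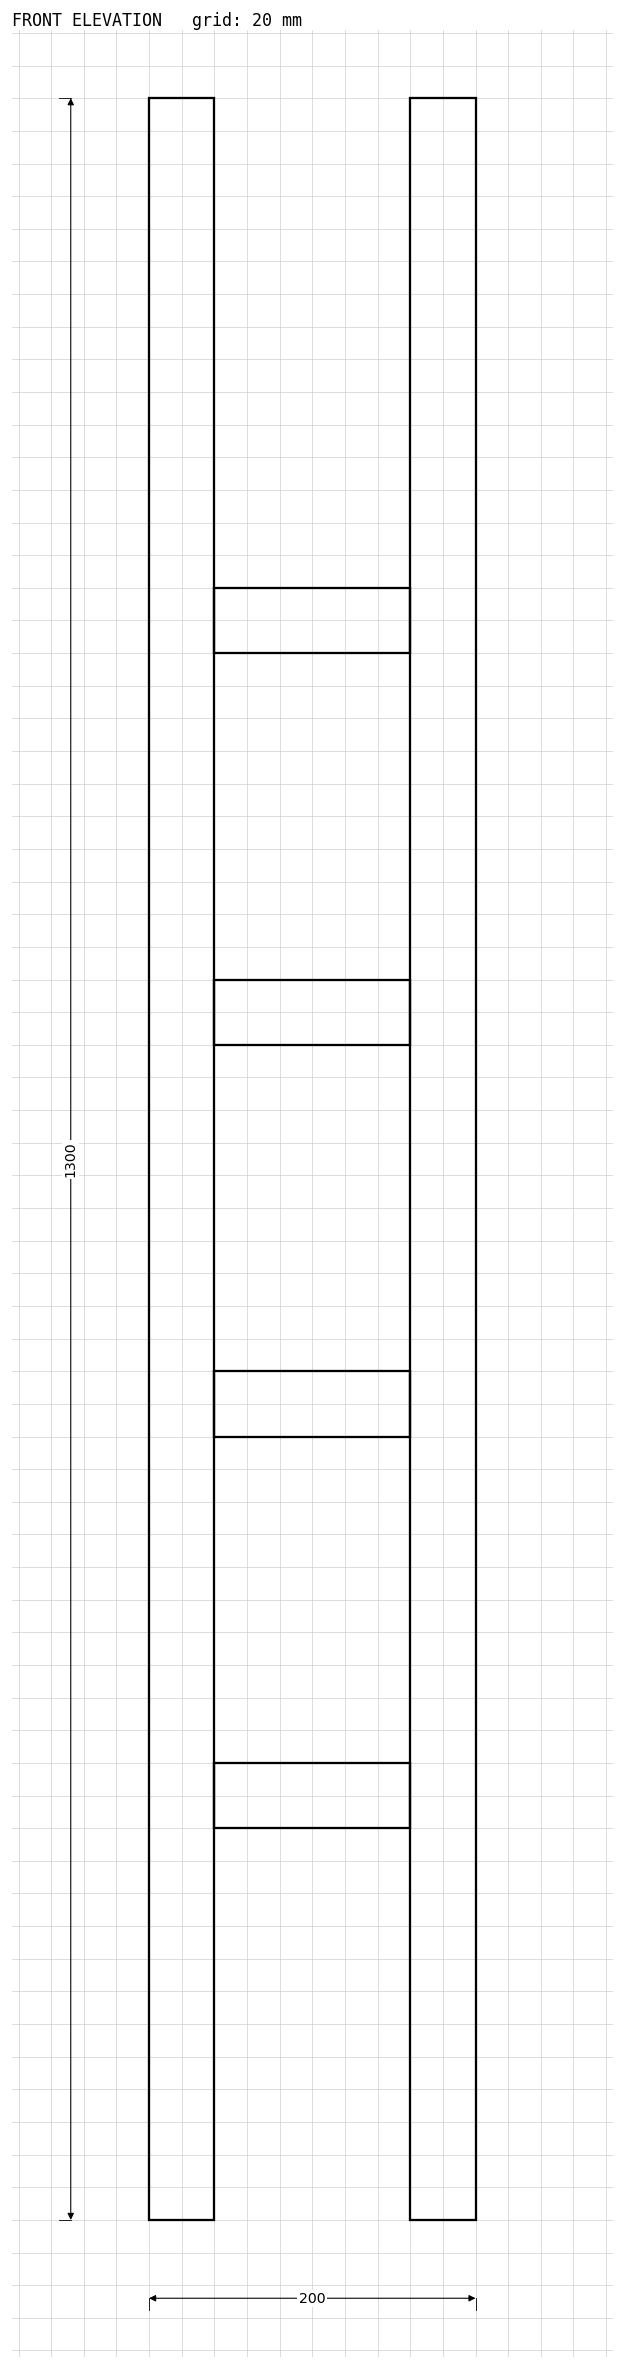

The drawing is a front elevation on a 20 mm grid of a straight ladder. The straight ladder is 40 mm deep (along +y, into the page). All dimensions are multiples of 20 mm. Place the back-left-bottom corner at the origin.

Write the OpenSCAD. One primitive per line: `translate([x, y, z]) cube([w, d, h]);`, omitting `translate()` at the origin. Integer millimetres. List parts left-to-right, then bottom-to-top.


cube([40, 40, 1300]);
translate([40, 0, 240]) cube([120, 40, 40]);
translate([40, 0, 480]) cube([120, 40, 40]);
translate([40, 0, 720]) cube([120, 40, 40]);
translate([40, 0, 960]) cube([120, 40, 40]);
translate([160, 0, 0]) cube([40, 40, 1300]);
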